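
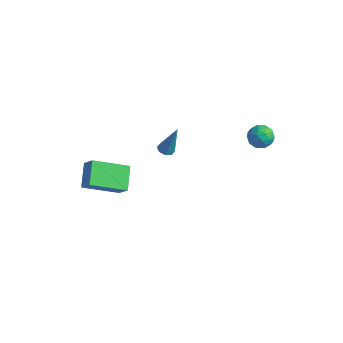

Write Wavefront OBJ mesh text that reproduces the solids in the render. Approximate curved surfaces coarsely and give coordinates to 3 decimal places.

v -3.804 2.523 -4.149
v -3.431 2.813 -4.311
v -3.316 2.897 -2.351
v -3.757 3.007 -4.263
v -4.111 2.917 -4.148
v -4.285 2.596 -4.034
v -4.178 2.232 -3.987
v -3.851 2.038 -4.035
v -3.497 2.128 -4.15
v -3.323 2.449 -4.264
v -2.324 -4.852 -0.424
v -3.053 -3.854 0.333
v -2.982 -4.774 -1.16
v -3.711 -3.776 -0.402
v -1.169 -3.344 -1.298
v -1.898 -2.346 -0.54
v -1.827 -3.266 -2.033
v -2.556 -2.268 -1.276
v 2.823 1.658 2.664
v 3.447 2.006 2.789
v 3.413 0.654 2.511
v 4.037 1.002 2.636
v 3.562 0.903 3.176
v 3.198 1.523 3.27
v 3.662 1.137 2.03
v 3.298 1.757 2.124
v 3.966 1.684 2.397
v 3.904 1.539 3.106
v 2.956 1.121 2.194
v 2.894 0.976 2.903
v 3.083 1.92 2.74
v 3.777 0.74 2.56
v 3.497 0.682 2.877
v 3.864 0.886 2.951
v 2.937 1.636 3.023
v 3.304 1.841 3.097
v 3.371 1.192 3.324
v 3.556 0.819 2.203
v 3.923 1.024 2.277
v 2.996 1.774 2.349
v 3.363 1.978 2.423
v 3.489 1.468 1.976
v 3.755 1.935 2.584
v 4.102 1.345 2.493
v 3.882 1.424 2.137
v 3.667 1.789 2.193
v 3.719 1.85 3
v 4.065 1.26 2.91
v 3.786 1.202 3.227
v 3.572 1.566 3.283
v 4.024 1.661 2.769
v 2.795 1.4 2.39
v 3.141 0.81 2.3
v 3.288 1.094 2.017
v 3.074 1.458 2.073
v 2.758 1.315 2.807
v 3.105 0.725 2.716
v 3.193 0.871 3.107
v 2.978 1.236 3.163
v 2.836 0.999 2.531
f 2 1 4
f 2 4 3
f 4 1 5
f 4 5 3
f 5 1 6
f 5 6 3
f 6 1 7
f 6 7 3
f 7 1 8
f 7 8 3
f 8 1 9
f 8 9 3
f 9 1 10
f 9 10 3
f 10 1 2
f 10 2 3
f 12 14 11
f 15 12 11
f 11 14 13
f 13 15 11
f 12 18 14
f 16 12 15
f 16 18 12
f 14 18 13
f 17 15 13
f 13 18 17
f 17 16 15
f 18 16 17
f 19 56 35
f 56 30 59
f 35 59 24
f 56 59 35
f 19 35 31
f 35 24 36
f 31 36 20
f 35 36 31
f 19 31 40
f 31 20 41
f 40 41 26
f 31 41 40
f 19 40 52
f 40 26 55
f 52 55 29
f 40 55 52
f 19 52 56
f 52 29 60
f 56 60 30
f 52 60 56
f 20 36 47
f 36 24 50
f 47 50 28
f 36 50 47
f 24 59 37
f 59 30 58
f 37 58 23
f 59 58 37
f 30 60 57
f 60 29 53
f 57 53 21
f 60 53 57
f 29 55 54
f 55 26 42
f 54 42 25
f 55 42 54
f 26 41 46
f 41 20 43
f 46 43 27
f 41 43 46
f 22 48 34
f 48 28 49
f 34 49 23
f 48 49 34
f 22 34 32
f 34 23 33
f 32 33 21
f 34 33 32
f 22 32 39
f 32 21 38
f 39 38 25
f 32 38 39
f 22 39 44
f 39 25 45
f 44 45 27
f 39 45 44
f 22 44 48
f 44 27 51
f 48 51 28
f 44 51 48
f 23 49 37
f 49 28 50
f 37 50 24
f 49 50 37
f 21 33 57
f 33 23 58
f 57 58 30
f 33 58 57
f 25 38 54
f 38 21 53
f 54 53 29
f 38 53 54
f 27 45 46
f 45 25 42
f 46 42 26
f 45 42 46
f 28 51 47
f 51 27 43
f 47 43 20
f 51 43 47



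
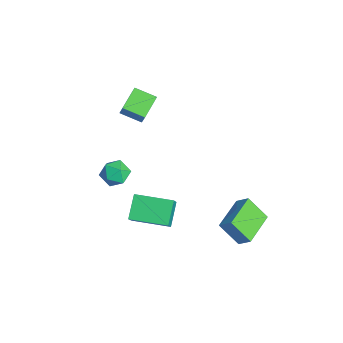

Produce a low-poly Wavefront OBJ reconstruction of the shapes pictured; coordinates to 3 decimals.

v 1.015 -2.377 -3.065
v 0.008 -1.767 -2.072
v 2.017 -0.524 -3.186
v 1.01 0.085 -2.194
v 1.91 -2.785 -1.906
v 0.903 -2.176 -0.914
v 2.912 -0.933 -2.028
v 1.905 -0.323 -1.035
v -2.819 -0.667 1.38
v -3.522 -1.688 1.833
v -3.847 0.295 1.952
v -4.55 -0.726 2.405
v -2.29 -0.634 2.275
v -2.993 -1.655 2.728
v -3.318 0.328 2.847
v -4.021 -0.693 3.3
v -0.675 -2.33 -0.038
v 0.066 -2.444 -0.524
v -0.246 -3.376 0.864
v 0.495 -3.49 0.378
v 0.385 -2.743 0.855
v 0.119 -2.096 0.298
v -0.299 -3.724 0.042
v -0.565 -3.077 -0.515
v 0.298 -3.306 -0.474
v 0.721 -2.699 0.028
v -0.901 -3.121 0.312
v -0.478 -2.514 0.814
v 3.051 1.775 -2.717
v 3.577 2.244 -2.094
v 1.538 3.234 -2.537
v 2.064 3.703 -1.915
v 3.736 2.637 -3.945
v 4.262 3.106 -3.323
v 2.223 4.096 -3.766
v 2.749 4.565 -3.143
f 2 4 1
f 5 2 1
f 1 4 3
f 3 5 1
f 2 8 4
f 6 2 5
f 6 8 2
f 4 8 3
f 7 5 3
f 3 8 7
f 7 6 5
f 8 6 7
f 10 12 9
f 13 10 9
f 9 12 11
f 11 13 9
f 10 16 12
f 14 10 13
f 14 16 10
f 12 16 11
f 15 13 11
f 11 16 15
f 15 14 13
f 16 14 15
f 17 28 22
f 17 22 18
f 17 18 24
f 17 24 27
f 17 27 28
f 18 22 26
f 22 28 21
f 28 27 19
f 27 24 23
f 24 18 25
f 20 26 21
f 20 21 19
f 20 19 23
f 20 23 25
f 20 25 26
f 21 26 22
f 19 21 28
f 23 19 27
f 25 23 24
f 26 25 18
f 30 32 29
f 33 30 29
f 29 32 31
f 31 33 29
f 30 36 32
f 34 30 33
f 34 36 30
f 32 36 31
f 35 33 31
f 31 36 35
f 35 34 33
f 36 34 35



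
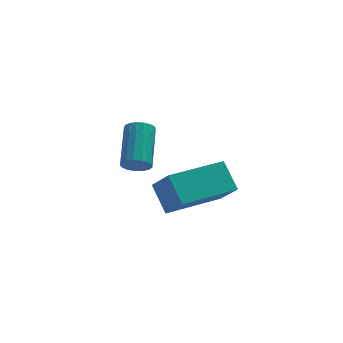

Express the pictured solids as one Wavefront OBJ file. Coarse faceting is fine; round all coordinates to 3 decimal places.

v -1.519 -3.318 -1.1
v -1.104 -4.112 -0.117
v -1.847 -2.492 -0.294
v -1.431 -3.286 0.689
v 0.391 -2.454 -1.209
v 0.807 -3.248 -0.226
v 0.064 -1.628 -0.403
v 0.479 -2.422 0.58
v -2.102 -0.376 -0.816
v -1.575 -0.424 -0.92
v -1.27 1.027 -0.048
v -1.798 1.076 0.056
v -1.664 -0.285 -1.119
v -1.36 1.166 -0.247
v -1.855 -0.168 -1.248
v -1.55 1.283 -0.377
v -2.102 -0.098 -1.279
v -1.797 1.354 -0.407
v -2.349 -0.091 -1.203
v -2.044 1.36 -0.331
v -2.539 -0.15 -1.039
v -2.235 1.301 -0.167
v -2.63 -0.26 -0.823
v -2.325 1.191 0.048
v -2.599 -0.397 -0.606
v -2.295 1.054 0.266
v -2.455 -0.529 -0.437
v -2.151 0.922 0.435
v -2.23 -0.626 -0.355
v -1.926 0.825 0.517
v -1.976 -0.665 -0.378
v -1.671 0.786 0.494
v -1.75 -0.638 -0.502
v -1.446 0.813 0.37
v -1.605 -0.551 -0.697
v -1.301 0.9 0.175
f 2 4 1
f 5 2 1
f 1 4 3
f 3 5 1
f 2 8 4
f 6 2 5
f 6 8 2
f 4 8 3
f 7 5 3
f 3 8 7
f 7 6 5
f 8 6 7
f 10 9 13
f 10 13 11
f 11 13 14
f 11 14 12
f 13 9 15
f 13 15 14
f 14 15 16
f 14 16 12
f 15 9 17
f 15 17 16
f 16 17 18
f 16 18 12
f 17 9 19
f 17 19 18
f 18 19 20
f 18 20 12
f 19 9 21
f 19 21 20
f 20 21 22
f 20 22 12
f 21 9 23
f 21 23 22
f 22 23 24
f 22 24 12
f 23 9 25
f 23 25 24
f 24 25 26
f 24 26 12
f 25 9 27
f 25 27 26
f 26 27 28
f 26 28 12
f 27 9 29
f 27 29 28
f 28 29 30
f 28 30 12
f 29 9 31
f 29 31 30
f 30 31 32
f 30 32 12
f 31 9 33
f 31 33 32
f 32 33 34
f 32 34 12
f 33 9 35
f 33 35 34
f 34 35 36
f 34 36 12
f 35 9 10
f 35 10 36
f 36 10 11
f 36 11 12



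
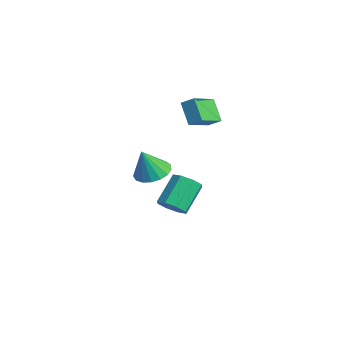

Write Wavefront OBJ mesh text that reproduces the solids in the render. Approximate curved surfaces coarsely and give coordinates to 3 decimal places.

v 2.591 -2.221 0.859
v 3.55 -2.631 0.622
v 2.729 -2.879 2.561
v 3.657 -2.161 0.796
v 3.52 -1.705 0.983
v 3.17 -1.367 1.143
v 2.687 -1.224 1.237
v 2.182 -1.31 1.245
v 1.771 -1.605 1.164
v 1.548 -2.04 1.014
v 1.563 -2.517 0.828
v 1.814 -2.926 0.649
v 2.243 -3.174 0.519
v 2.752 -3.203 0.466
v 3.224 -3.007 0.503
v 0.29 0.734 2.775
v -0.768 0.69 3.988
v -0.602 2.249 2.053
v -1.659 2.205 3.266
v 0.839 1.295 3.274
v -0.218 1.251 4.487
v -0.052 2.81 2.552
v -1.11 2.766 3.765
v -0.339 -0.012 -3.942
v 0.479 -0.014 -3.46
v -0.383 1.27 -1.995
v -1.201 1.272 -2.478
v 0.446 0.523 -3.949
v -0.416 1.807 -2.485
v -0.047 0.746 -4.435
v -0.909 2.03 -2.97
v -0.711 0.525 -4.632
v -1.573 1.809 -3.167
v -1.157 -0.01 -4.425
v -2.019 1.274 -2.96
v -1.124 -0.547 -3.935
v -1.986 0.737 -2.471
v -0.631 -0.77 -3.45
v -1.493 0.514 -1.985
v 0.033 -0.549 -3.253
v -0.829 0.735 -1.788
f 2 1 4
f 2 4 3
f 4 1 5
f 4 5 3
f 5 1 6
f 5 6 3
f 6 1 7
f 6 7 3
f 7 1 8
f 7 8 3
f 8 1 9
f 8 9 3
f 9 1 10
f 9 10 3
f 10 1 11
f 10 11 3
f 11 1 12
f 11 12 3
f 12 1 13
f 12 13 3
f 13 1 14
f 13 14 3
f 14 1 15
f 14 15 3
f 15 1 2
f 15 2 3
f 17 19 16
f 20 17 16
f 16 19 18
f 18 20 16
f 17 23 19
f 21 17 20
f 21 23 17
f 19 23 18
f 22 20 18
f 18 23 22
f 22 21 20
f 23 21 22
f 25 24 28
f 25 28 26
f 26 28 29
f 26 29 27
f 28 24 30
f 28 30 29
f 29 30 31
f 29 31 27
f 30 24 32
f 30 32 31
f 31 32 33
f 31 33 27
f 32 24 34
f 32 34 33
f 33 34 35
f 33 35 27
f 34 24 36
f 34 36 35
f 35 36 37
f 35 37 27
f 36 24 38
f 36 38 37
f 37 38 39
f 37 39 27
f 38 24 40
f 38 40 39
f 39 40 41
f 39 41 27
f 40 24 25
f 40 25 41
f 41 25 26
f 41 26 27



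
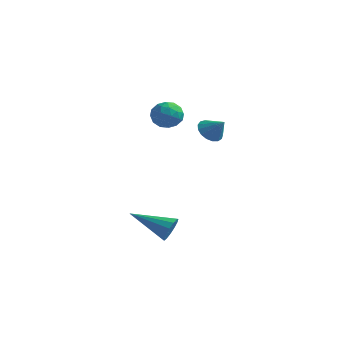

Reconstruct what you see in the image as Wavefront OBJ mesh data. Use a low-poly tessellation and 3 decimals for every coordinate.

v -1.934 0.146 -2.007
v -1.618 -0.082 -1.462
v -3.666 -0.506 -1.273
v -1.719 0.273 -1.386
v -1.888 0.588 -1.506
v -2.073 0.763 -1.786
v -2.213 0.741 -2.135
v -2.265 0.531 -2.444
v -2.212 0.198 -2.615
v -2.071 -0.151 -2.592
v -1.886 -0.406 -2.384
v -1.717 -0.486 -2.056
v -1.617 -0.365 -1.712
v -3.897 2.665 3.928
v -3.498 2.342 4.513
v -3.702 1.638 3.227
v -3.303 1.315 3.812
v -4.071 1.419 3.876
v -4.192 2.054 4.31
v -3.008 1.926 3.43
v -3.129 2.561 3.864
v -2.949 1.885 4.205
v -3.605 1.572 4.481
v -3.595 2.408 3.259
v -4.251 2.095 3.535
v -3.715 2.594 4.282
v -3.485 1.386 3.458
v -3.937 1.447 3.496
v -3.702 1.258 3.84
v -4.123 2.425 4.163
v -3.888 2.235 4.506
v -4.225 1.692 4.132
v -3.312 1.745 3.234
v -3.077 1.555 3.577
v -3.498 2.722 3.9
v -3.263 2.533 4.244
v -2.975 2.288 3.608
v -3.157 2.135 4.445
v -3.042 1.532 4.033
v -2.869 1.891 3.809
v -2.94 2.264 4.063
v -3.543 1.951 4.607
v -3.428 1.348 4.195
v -3.88 1.409 4.233
v -3.951 1.782 4.487
v -3.22 1.683 4.426
v -3.772 2.632 3.545
v -3.657 2.029 3.133
v -3.249 2.198 3.253
v -3.32 2.571 3.507
v -4.158 2.448 3.707
v -4.043 1.845 3.295
v -4.26 1.716 3.677
v -4.331 2.089 3.931
v -3.98 2.297 3.314
v -2.267 3.322 2.85
v -1.887 2.972 2.407
v -1.493 3.298 3.53
v -1.819 3.283 2.34
v -1.853 3.603 2.389
v -1.981 3.859 2.545
v -2.175 3.991 2.77
v -2.39 3.97 3.014
v -2.577 3.801 3.22
v -2.692 3.522 3.341
v -2.71 3.197 3.35
v -2.627 2.901 3.244
v -2.46 2.701 3.048
v -2.25 2.644 2.807
v -2.043 2.742 2.575
f 2 1 4
f 2 4 3
f 4 1 5
f 4 5 3
f 5 1 6
f 5 6 3
f 6 1 7
f 6 7 3
f 7 1 8
f 7 8 3
f 8 1 9
f 8 9 3
f 9 1 10
f 9 10 3
f 10 1 11
f 10 11 3
f 11 1 12
f 11 12 3
f 12 1 13
f 12 13 3
f 13 1 2
f 13 2 3
f 14 51 30
f 51 25 54
f 30 54 19
f 51 54 30
f 14 30 26
f 30 19 31
f 26 31 15
f 30 31 26
f 14 26 35
f 26 15 36
f 35 36 21
f 26 36 35
f 14 35 47
f 35 21 50
f 47 50 24
f 35 50 47
f 14 47 51
f 47 24 55
f 51 55 25
f 47 55 51
f 15 31 42
f 31 19 45
f 42 45 23
f 31 45 42
f 19 54 32
f 54 25 53
f 32 53 18
f 54 53 32
f 25 55 52
f 55 24 48
f 52 48 16
f 55 48 52
f 24 50 49
f 50 21 37
f 49 37 20
f 50 37 49
f 21 36 41
f 36 15 38
f 41 38 22
f 36 38 41
f 17 43 29
f 43 23 44
f 29 44 18
f 43 44 29
f 17 29 27
f 29 18 28
f 27 28 16
f 29 28 27
f 17 27 34
f 27 16 33
f 34 33 20
f 27 33 34
f 17 34 39
f 34 20 40
f 39 40 22
f 34 40 39
f 17 39 43
f 39 22 46
f 43 46 23
f 39 46 43
f 18 44 32
f 44 23 45
f 32 45 19
f 44 45 32
f 16 28 52
f 28 18 53
f 52 53 25
f 28 53 52
f 20 33 49
f 33 16 48
f 49 48 24
f 33 48 49
f 22 40 41
f 40 20 37
f 41 37 21
f 40 37 41
f 23 46 42
f 46 22 38
f 42 38 15
f 46 38 42
f 57 56 59
f 57 59 58
f 59 56 60
f 59 60 58
f 60 56 61
f 60 61 58
f 61 56 62
f 61 62 58
f 62 56 63
f 62 63 58
f 63 56 64
f 63 64 58
f 64 56 65
f 64 65 58
f 65 56 66
f 65 66 58
f 66 56 67
f 66 67 58
f 67 56 68
f 67 68 58
f 68 56 69
f 68 69 58
f 69 56 70
f 69 70 58
f 70 56 57
f 70 57 58



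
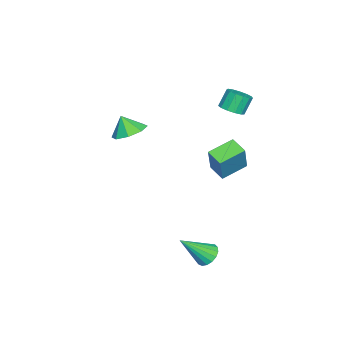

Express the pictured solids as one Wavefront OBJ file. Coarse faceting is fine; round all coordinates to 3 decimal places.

v -0.59 2.85 1.939
v 0.216 2.967 3.656
v -0.019 3.681 1.614
v 0.787 3.799 3.331
v 0.553 1.881 1.469
v 1.359 1.999 3.186
v 1.124 2.713 1.144
v 1.93 2.83 2.861
v -3.543 1.709 3.42
v -3.028 1.293 3.794
v -3.543 1.596 4.835
v -4.057 2.011 4.46
v -2.864 1.688 3.761
v -3.379 1.99 4.802
v -2.915 2.088 3.619
v -3.43 2.391 4.66
v -3.166 2.369 3.414
v -3.68 2.671 4.455
v -3.536 2.439 3.21
v -4.05 2.742 4.251
v -3.908 2.278 3.073
v -4.423 2.581 4.114
v -4.164 1.936 3.046
v -4.679 2.239 4.087
v -4.223 1.522 3.138
v -4.738 1.824 4.178
v -4.066 1.167 3.318
v -4.581 1.47 4.359
v -3.743 0.984 3.531
v -4.257 1.287 4.572
v -3.356 1.031 3.709
v -3.87 1.334 4.75
v -1.895 -3.511 1.597
v -0.91 -3.212 1.85
v -2.005 -4.049 2.663
v -1.467 -2.664 2.068
v -2.274 -2.612 2.011
v -2.86 -3.087 1.71
v -2.88 -3.81 1.344
v -2.323 -4.358 1.125
v -1.515 -4.41 1.182
v -0.93 -3.935 1.483
v 3.291 2.64 -3.345
v 3.903 3.091 -3.328
v 4.149 1.42 -1.895
v 3.682 3.234 -3.077
v 3.372 3.241 -2.887
v 3.043 3.11 -2.802
v 2.771 2.872 -2.842
v 2.618 2.581 -2.997
v 2.62 2.303 -3.232
v 2.775 2.102 -3.492
v 3.049 2.025 -3.719
v 3.378 2.088 -3.86
v 3.687 2.278 -3.884
v 3.906 2.551 -3.783
v 3.984 2.844 -3.583
f 2 4 1
f 5 2 1
f 1 4 3
f 3 5 1
f 2 8 4
f 6 2 5
f 6 8 2
f 4 8 3
f 7 5 3
f 3 8 7
f 7 6 5
f 8 6 7
f 10 9 13
f 10 13 11
f 11 13 14
f 11 14 12
f 13 9 15
f 13 15 14
f 14 15 16
f 14 16 12
f 15 9 17
f 15 17 16
f 16 17 18
f 16 18 12
f 17 9 19
f 17 19 18
f 18 19 20
f 18 20 12
f 19 9 21
f 19 21 20
f 20 21 22
f 20 22 12
f 21 9 23
f 21 23 22
f 22 23 24
f 22 24 12
f 23 9 25
f 23 25 24
f 24 25 26
f 24 26 12
f 25 9 27
f 25 27 26
f 26 27 28
f 26 28 12
f 27 9 29
f 27 29 28
f 28 29 30
f 28 30 12
f 29 9 31
f 29 31 30
f 30 31 32
f 30 32 12
f 31 9 10
f 31 10 32
f 32 10 11
f 32 11 12
f 34 33 36
f 34 36 35
f 36 33 37
f 36 37 35
f 37 33 38
f 37 38 35
f 38 33 39
f 38 39 35
f 39 33 40
f 39 40 35
f 40 33 41
f 40 41 35
f 41 33 42
f 41 42 35
f 42 33 34
f 42 34 35
f 44 43 46
f 44 46 45
f 46 43 47
f 46 47 45
f 47 43 48
f 47 48 45
f 48 43 49
f 48 49 45
f 49 43 50
f 49 50 45
f 50 43 51
f 50 51 45
f 51 43 52
f 51 52 45
f 52 43 53
f 52 53 45
f 53 43 54
f 53 54 45
f 54 43 55
f 54 55 45
f 55 43 56
f 55 56 45
f 56 43 57
f 56 57 45
f 57 43 44
f 57 44 45



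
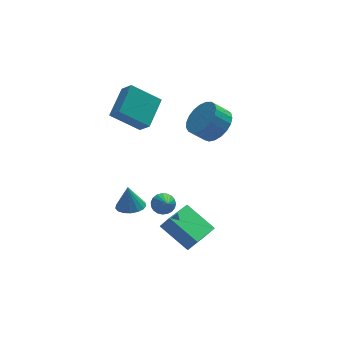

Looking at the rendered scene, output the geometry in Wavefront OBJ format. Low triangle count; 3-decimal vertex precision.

v -1.618 1.605 1.259
v -3.059 1.911 2.361
v -0.701 3.022 2.064
v -2.142 3.328 3.166
v -1.258 1.012 1.894
v -2.699 1.318 2.996
v -0.341 2.429 2.699
v -1.782 2.735 3.801
v -0.815 0.015 -3.274
v -0.451 -0.308 -3.675
v -0.805 -0.955 -2.486
v -0.273 -0.185 -3.527
v -0.189 -0.028 -3.335
v -0.213 0.136 -3.132
v -0.341 0.28 -2.954
v -0.551 0.377 -2.832
v -0.806 0.412 -2.786
v -1.063 0.379 -2.824
v -1.277 0.282 -2.94
v -1.411 0.139 -3.114
v -1.442 -0.025 -3.316
v -1.364 -0.182 -3.51
v -1.192 -0.306 -3.664
v -0.954 -0.373 -3.75
v -0.692 -0.374 -3.754
v -1.733 -3.342 -2.016
v -1.324 -3.553 -1.313
v -0.569 -2.055 -2.306
v -0.16 -2.266 -1.603
v -0.66 -4.534 -2.997
v -0.251 -4.745 -2.294
v 0.504 -3.247 -3.287
v 0.913 -3.458 -2.584
v 2.376 2.01 0.592
v 2.883 1.271 1.177
v 2.07 1.311 1.932
v 1.564 2.05 1.348
v 3.052 1.649 1.339
v 2.24 1.689 2.094
v 3.105 2.089 1.372
v 2.292 2.13 2.127
v 3.031 2.516 1.27
v 2.219 2.556 2.025
v 2.844 2.856 1.051
v 2.032 2.896 1.806
v 2.577 3.049 0.753
v 1.764 3.089 1.508
v 2.274 3.062 0.427
v 1.462 3.102 1.182
v 1.99 2.894 0.129
v 1.177 2.934 0.884
v 1.772 2.572 -0.088
v 0.959 2.613 0.667
v 1.658 2.154 -0.188
v 0.846 2.194 0.567
v 1.669 1.71 -0.153
v 0.857 1.751 0.602
v 1.802 1.319 0.011
v 0.99 1.359 0.766
v 2.035 1.047 0.276
v 1.222 1.087 1.031
v 2.326 0.941 0.595
v 1.513 0.981 1.35
v 2.626 1.02 0.914
v 1.813 1.06 1.669
v -3.055 -3.048 -0.512
v -2.337 -2.922 -0.479
v -3.145 -2.872 0.752
v -2.475 -2.605 -0.533
v -2.746 -2.39 -0.582
v -3.088 -2.326 -0.615
v -3.422 -2.427 -0.625
v -3.672 -2.67 -0.609
v -3.781 -3 -0.571
v -3.724 -3.341 -0.519
v -3.513 -3.615 -0.466
v -3.197 -3.758 -0.424
v -2.849 -3.739 -0.402
v -2.548 -3.562 -0.405
v -2.363 -3.267 -0.433
f 2 4 1
f 5 2 1
f 1 4 3
f 3 5 1
f 2 8 4
f 6 2 5
f 6 8 2
f 4 8 3
f 7 5 3
f 3 8 7
f 7 6 5
f 8 6 7
f 10 9 12
f 10 12 11
f 12 9 13
f 12 13 11
f 13 9 14
f 13 14 11
f 14 9 15
f 14 15 11
f 15 9 16
f 15 16 11
f 16 9 17
f 16 17 11
f 17 9 18
f 17 18 11
f 18 9 19
f 18 19 11
f 19 9 20
f 19 20 11
f 20 9 21
f 20 21 11
f 21 9 22
f 21 22 11
f 22 9 23
f 22 23 11
f 23 9 24
f 23 24 11
f 24 9 25
f 24 25 11
f 25 9 10
f 25 10 11
f 27 29 26
f 30 27 26
f 26 29 28
f 28 30 26
f 27 33 29
f 31 27 30
f 31 33 27
f 29 33 28
f 32 30 28
f 28 33 32
f 32 31 30
f 33 31 32
f 35 34 38
f 35 38 36
f 36 38 39
f 36 39 37
f 38 34 40
f 38 40 39
f 39 40 41
f 39 41 37
f 40 34 42
f 40 42 41
f 41 42 43
f 41 43 37
f 42 34 44
f 42 44 43
f 43 44 45
f 43 45 37
f 44 34 46
f 44 46 45
f 45 46 47
f 45 47 37
f 46 34 48
f 46 48 47
f 47 48 49
f 47 49 37
f 48 34 50
f 48 50 49
f 49 50 51
f 49 51 37
f 50 34 52
f 50 52 51
f 51 52 53
f 51 53 37
f 52 34 54
f 52 54 53
f 53 54 55
f 53 55 37
f 54 34 56
f 54 56 55
f 55 56 57
f 55 57 37
f 56 34 58
f 56 58 57
f 57 58 59
f 57 59 37
f 58 34 60
f 58 60 59
f 59 60 61
f 59 61 37
f 60 34 62
f 60 62 61
f 61 62 63
f 61 63 37
f 62 34 64
f 62 64 63
f 63 64 65
f 63 65 37
f 64 34 35
f 64 35 65
f 65 35 36
f 65 36 37
f 67 66 69
f 67 69 68
f 69 66 70
f 69 70 68
f 70 66 71
f 70 71 68
f 71 66 72
f 71 72 68
f 72 66 73
f 72 73 68
f 73 66 74
f 73 74 68
f 74 66 75
f 74 75 68
f 75 66 76
f 75 76 68
f 76 66 77
f 76 77 68
f 77 66 78
f 77 78 68
f 78 66 79
f 78 79 68
f 79 66 80
f 79 80 68
f 80 66 67
f 80 67 68



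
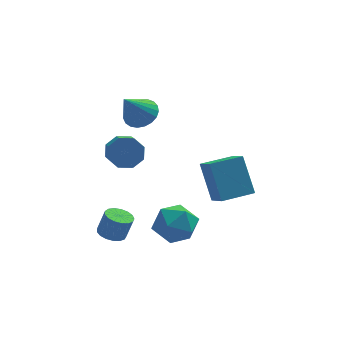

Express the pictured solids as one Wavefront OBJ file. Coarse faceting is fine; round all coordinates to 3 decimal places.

v -1.357 3.455 -2.138
v -0.586 3.596 -1.932
v -0.553 2.486 -1.297
v -1.323 2.345 -1.502
v -0.988 3.822 -1.517
v -0.954 2.711 -0.881
v -1.605 3.832 -1.465
v -1.572 2.722 -0.83
v -2.077 3.622 -1.808
v -2.044 2.511 -1.173
v -2.127 3.314 -2.343
v -2.094 2.204 -1.708
v -1.726 3.089 -2.759
v -1.692 1.978 -2.123
v -1.108 3.078 -2.81
v -1.075 1.968 -2.175
v -0.636 3.289 -2.467
v -0.603 2.178 -1.832
v 2.495 1.091 -3.89
v 2.105 2.075 -2.264
v 2.213 2.145 -4.596
v 1.823 3.129 -2.97
v 3.937 1.531 -3.81
v 3.547 2.515 -2.184
v 3.655 2.585 -4.516
v 3.265 3.569 -2.89
v -2.243 -1.78 -3.329
v -1.755 -2.116 -3.475
v -1.429 -2.076 -2.478
v -1.917 -1.74 -2.331
v -1.666 -1.841 -3.515
v -1.339 -1.801 -2.518
v -1.708 -1.552 -3.513
v -1.382 -1.512 -2.516
v -1.873 -1.315 -3.468
v -1.547 -1.276 -2.471
v -2.123 -1.185 -3.392
v -1.797 -1.145 -2.394
v -2.4 -1.191 -3.301
v -2.074 -1.151 -2.303
v -2.642 -1.332 -3.216
v -2.315 -1.292 -2.219
v -2.792 -1.576 -3.157
v -2.465 -1.536 -2.16
v -2.816 -1.866 -3.138
v -2.49 -1.826 -2.14
v -2.709 -2.136 -3.162
v -2.383 -2.097 -2.165
v -2.495 -2.325 -3.224
v -2.169 -2.286 -2.227
v -2.224 -2.389 -3.311
v -1.898 -2.35 -2.313
v -1.957 -2.314 -3.401
v -1.631 -2.274 -2.404
v -0.672 2.649 0.669
v -0.108 2.965 1.14
v -1.408 1.991 1.991
v -0.336 3.207 1.134
v -0.623 3.353 1.047
v -0.917 3.376 0.894
v -1.17 3.274 0.703
v -1.336 3.064 0.506
v -1.387 2.782 0.337
v -1.315 2.477 0.225
v -1.132 2.202 0.191
v -0.869 2.004 0.238
v -0.572 1.918 0.361
v -0.292 1.958 0.536
v -0.078 2.117 0.735
v 0.033 2.369 0.922
v 0.023 2.669 1.065
v -0.279 -0.956 -3.016
v 0.554 -1.003 -2.411
v 0.006 -2.517 -3.529
v 0.839 -2.564 -2.924
v -0.101 -2.533 -2.504
v -0.277 -1.569 -2.187
v 0.837 -1.951 -3.753
v 0.661 -0.987 -3.436
v 1.244 -1.618 -2.867
v 0.664 -1.978 -2.095
v -0.104 -1.542 -3.845
v -0.684 -1.902 -3.073
f 2 1 5
f 2 5 3
f 3 5 6
f 3 6 4
f 5 1 7
f 5 7 6
f 6 7 8
f 6 8 4
f 7 1 9
f 7 9 8
f 8 9 10
f 8 10 4
f 9 1 11
f 9 11 10
f 10 11 12
f 10 12 4
f 11 1 13
f 11 13 12
f 12 13 14
f 12 14 4
f 13 1 15
f 13 15 14
f 14 15 16
f 14 16 4
f 15 1 17
f 15 17 16
f 16 17 18
f 16 18 4
f 17 1 2
f 17 2 18
f 18 2 3
f 18 3 4
f 20 22 19
f 23 20 19
f 19 22 21
f 21 23 19
f 20 26 22
f 24 20 23
f 24 26 20
f 22 26 21
f 25 23 21
f 21 26 25
f 25 24 23
f 26 24 25
f 28 27 31
f 28 31 29
f 29 31 32
f 29 32 30
f 31 27 33
f 31 33 32
f 32 33 34
f 32 34 30
f 33 27 35
f 33 35 34
f 34 35 36
f 34 36 30
f 35 27 37
f 35 37 36
f 36 37 38
f 36 38 30
f 37 27 39
f 37 39 38
f 38 39 40
f 38 40 30
f 39 27 41
f 39 41 40
f 40 41 42
f 40 42 30
f 41 27 43
f 41 43 42
f 42 43 44
f 42 44 30
f 43 27 45
f 43 45 44
f 44 45 46
f 44 46 30
f 45 27 47
f 45 47 46
f 46 47 48
f 46 48 30
f 47 27 49
f 47 49 48
f 48 49 50
f 48 50 30
f 49 27 51
f 49 51 50
f 50 51 52
f 50 52 30
f 51 27 53
f 51 53 52
f 52 53 54
f 52 54 30
f 53 27 28
f 53 28 54
f 54 28 29
f 54 29 30
f 56 55 58
f 56 58 57
f 58 55 59
f 58 59 57
f 59 55 60
f 59 60 57
f 60 55 61
f 60 61 57
f 61 55 62
f 61 62 57
f 62 55 63
f 62 63 57
f 63 55 64
f 63 64 57
f 64 55 65
f 64 65 57
f 65 55 66
f 65 66 57
f 66 55 67
f 66 67 57
f 67 55 68
f 67 68 57
f 68 55 69
f 68 69 57
f 69 55 70
f 69 70 57
f 70 55 71
f 70 71 57
f 71 55 56
f 71 56 57
f 72 83 77
f 72 77 73
f 72 73 79
f 72 79 82
f 72 82 83
f 73 77 81
f 77 83 76
f 83 82 74
f 82 79 78
f 79 73 80
f 75 81 76
f 75 76 74
f 75 74 78
f 75 78 80
f 75 80 81
f 76 81 77
f 74 76 83
f 78 74 82
f 80 78 79
f 81 80 73



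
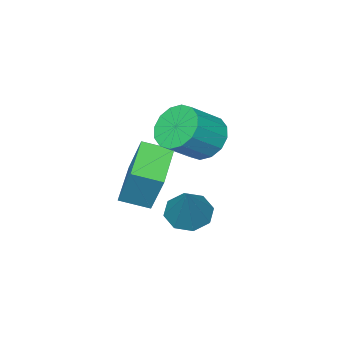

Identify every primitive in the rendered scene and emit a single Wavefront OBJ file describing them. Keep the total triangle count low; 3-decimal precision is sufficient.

v -2.539 -3.682 -0.11
v -2.421 -2.983 1.402
v -1.209 -2.778 -0.631
v -1.091 -2.08 0.881
v -1.889 -4.46 0.199
v -1.771 -3.762 1.711
v -0.559 -3.557 -0.322
v -0.441 -2.858 1.19
v -0.205 -0.175 0.834
v 0.113 0.329 0.396
v 0.605 0.555 2.266
v -0.39 0.5 0.594
v -0.784 0.275 0.932
v -0.84 -0.214 1.213
v -0.524 -0.68 1.272
v -0.021 -0.851 1.074
v 0.374 -0.626 0.736
v 0.429 -0.137 0.455
v -2.997 -2.218 1.993
v -2.644 -2.783 1.418
v -1.549 -2.966 2.272
v -1.903 -2.402 2.847
v -2.481 -2.375 1.298
v -1.387 -2.558 2.151
v -2.457 -1.925 1.364
v -1.363 -2.108 2.217
v -2.578 -1.553 1.598
v -1.483 -1.736 2.451
v -2.811 -1.36 1.939
v -1.716 -1.543 2.792
v -3.094 -1.397 2.294
v -1.999 -1.58 3.147
v -3.351 -1.654 2.568
v -2.256 -1.837 3.422
v -3.513 -2.062 2.689
v -2.419 -2.245 3.542
v -3.537 -2.512 2.623
v -2.443 -2.695 3.476
v -3.417 -2.884 2.389
v -2.322 -3.067 3.242
v -3.184 -3.077 2.048
v -2.089 -3.26 2.901
v -2.901 -3.04 1.693
v -1.806 -3.223 2.546
f 2 4 1
f 5 2 1
f 1 4 3
f 3 5 1
f 2 8 4
f 6 2 5
f 6 8 2
f 4 8 3
f 7 5 3
f 3 8 7
f 7 6 5
f 8 6 7
f 10 9 12
f 10 12 11
f 12 9 13
f 12 13 11
f 13 9 14
f 13 14 11
f 14 9 15
f 14 15 11
f 15 9 16
f 15 16 11
f 16 9 17
f 16 17 11
f 17 9 18
f 17 18 11
f 18 9 10
f 18 10 11
f 20 19 23
f 20 23 21
f 21 23 24
f 21 24 22
f 23 19 25
f 23 25 24
f 24 25 26
f 24 26 22
f 25 19 27
f 25 27 26
f 26 27 28
f 26 28 22
f 27 19 29
f 27 29 28
f 28 29 30
f 28 30 22
f 29 19 31
f 29 31 30
f 30 31 32
f 30 32 22
f 31 19 33
f 31 33 32
f 32 33 34
f 32 34 22
f 33 19 35
f 33 35 34
f 34 35 36
f 34 36 22
f 35 19 37
f 35 37 36
f 36 37 38
f 36 38 22
f 37 19 39
f 37 39 38
f 38 39 40
f 38 40 22
f 39 19 41
f 39 41 40
f 40 41 42
f 40 42 22
f 41 19 43
f 41 43 42
f 42 43 44
f 42 44 22
f 43 19 20
f 43 20 44
f 44 20 21
f 44 21 22



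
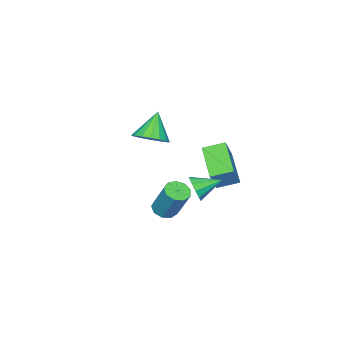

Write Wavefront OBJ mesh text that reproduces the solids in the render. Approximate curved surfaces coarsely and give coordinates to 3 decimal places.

v -3.741 -1.234 -0.62
v -3.042 -1.135 0.578
v -4.498 -0.322 -0.253
v -3.799 -0.223 0.945
v -2.401 0.243 -1.525
v -1.702 0.342 -0.327
v -3.158 1.155 -1.158
v -2.459 1.254 0.04
v 2.83 1.007 0.019
v 3.487 0.874 0.006
v 3.707 1.801 1.708
v 3.05 1.933 1.721
v 3.403 1.274 -0.201
v 3.623 2.201 1.501
v 3.052 1.549 -0.305
v 3.272 2.476 1.397
v 2.597 1.57 -0.258
v 2.816 2.497 1.444
v 2.25 1.328 -0.081
v 2.47 2.254 1.621
v 2.176 0.935 0.143
v 2.395 1.861 1.845
v 2.407 0.575 0.309
v 2.627 1.502 2.01
v 2.836 0.418 0.339
v 3.056 1.345 2.041
v 3.263 0.536 0.22
v 3.483 1.463 1.921
v 0.731 1.217 0.385
v 1.148 1.35 1.019
v -0.271 2.123 0.855
v 1.279 1.666 0.688
v 1.2 1.811 0.242
v 0.943 1.729 -0.15
v 0.604 1.452 -0.337
v 0.315 1.085 -0.249
v 0.184 0.769 0.082
v 0.262 0.624 0.528
v 0.52 0.706 0.92
v 0.858 0.983 1.108
v -1.314 -3.052 1.383
v -0.532 -3.432 1.856
v -2.306 -3.328 2.797
v -0.514 -2.97 1.96
v -0.678 -2.527 1.931
v -0.989 -2.204 1.777
v -1.374 -2.075 1.532
v -1.745 -2.17 1.253
v -2.017 -2.467 1.004
v -2.128 -2.898 0.841
v -2.053 -3.364 0.803
v -1.809 -3.759 0.897
v -1.451 -3.991 1.103
v -1.061 -4.009 1.373
v -0.73 -3.807 1.644
f 2 4 1
f 5 2 1
f 1 4 3
f 3 5 1
f 2 8 4
f 6 2 5
f 6 8 2
f 4 8 3
f 7 5 3
f 3 8 7
f 7 6 5
f 8 6 7
f 10 9 13
f 10 13 11
f 11 13 14
f 11 14 12
f 13 9 15
f 13 15 14
f 14 15 16
f 14 16 12
f 15 9 17
f 15 17 16
f 16 17 18
f 16 18 12
f 17 9 19
f 17 19 18
f 18 19 20
f 18 20 12
f 19 9 21
f 19 21 20
f 20 21 22
f 20 22 12
f 21 9 23
f 21 23 22
f 22 23 24
f 22 24 12
f 23 9 25
f 23 25 24
f 24 25 26
f 24 26 12
f 25 9 27
f 25 27 26
f 26 27 28
f 26 28 12
f 27 9 10
f 27 10 28
f 28 10 11
f 28 11 12
f 30 29 32
f 30 32 31
f 32 29 33
f 32 33 31
f 33 29 34
f 33 34 31
f 34 29 35
f 34 35 31
f 35 29 36
f 35 36 31
f 36 29 37
f 36 37 31
f 37 29 38
f 37 38 31
f 38 29 39
f 38 39 31
f 39 29 40
f 39 40 31
f 40 29 30
f 40 30 31
f 42 41 44
f 42 44 43
f 44 41 45
f 44 45 43
f 45 41 46
f 45 46 43
f 46 41 47
f 46 47 43
f 47 41 48
f 47 48 43
f 48 41 49
f 48 49 43
f 49 41 50
f 49 50 43
f 50 41 51
f 50 51 43
f 51 41 52
f 51 52 43
f 52 41 53
f 52 53 43
f 53 41 54
f 53 54 43
f 54 41 55
f 54 55 43
f 55 41 42
f 55 42 43



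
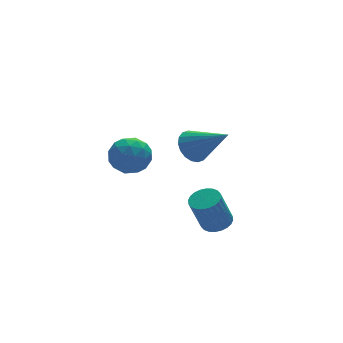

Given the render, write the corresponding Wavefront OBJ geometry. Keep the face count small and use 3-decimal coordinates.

v -0.515 2.147 -0.821
v 0.063 2.878 -0.907
v 0.657 1.262 -0.453
v 1.235 1.993 -0.539
v 0.62 1.964 0.165
v -0.105 2.511 -0.062
v 0.825 1.629 -1.298
v 0.1 2.176 -1.525
v 0.891 2.558 -1.201
v 0.765 2.764 -0.298
v -0.045 1.376 -1.062
v -0.171 1.582 -0.159
v -0.329 2.59 -0.896
v 1.049 1.55 -0.464
v 0.687 1.533 -0.05
v 1.027 1.962 -0.101
v -0.428 2.375 -0.4
v -0.088 2.804 -0.45
v 0.239 2.267 0.18
v 0.808 1.336 -0.91
v 1.148 1.765 -0.96
v -0.307 2.178 -1.259
v 0.033 2.607 -1.31
v 0.481 1.873 -1.54
v 0.498 2.831 -1.12
v 1.187 2.311 -0.904
v 0.946 2.097 -1.35
v 0.52 2.419 -1.483
v 0.423 2.953 -0.588
v 1.112 2.433 -0.373
v 0.75 2.416 0.041
v 0.325 2.737 -0.092
v 0.91 2.765 -0.762
v -0.392 1.707 -0.987
v 0.297 1.187 -0.772
v 0.395 1.403 -1.268
v -0.03 1.724 -1.401
v -0.467 1.829 -0.456
v 0.222 1.309 -0.24
v 0.2 1.721 0.123
v -0.226 2.043 -0.01
v -0.19 1.375 -0.598
v 2.751 -0.779 -3.446
v 3.355 -0.923 -3.224
v 2.774 -1.005 -1.692
v 2.169 -0.861 -1.914
v 3.357 -0.666 -3.209
v 2.775 -0.748 -1.678
v 3.266 -0.426 -3.231
v 2.684 -0.508 -1.7
v 3.096 -0.24 -3.286
v 2.515 -0.322 -1.754
v 2.874 -0.136 -3.364
v 2.293 -0.218 -1.833
v 2.634 -0.13 -3.456
v 2.052 -0.211 -1.924
v 2.411 -0.222 -3.545
v 1.829 -0.304 -2.014
v 2.239 -0.4 -3.62
v 1.658 -0.481 -2.088
v 2.146 -0.635 -3.668
v 1.565 -0.717 -2.136
v 2.145 -0.892 -3.682
v 1.563 -0.974 -2.151
v 2.236 -1.132 -3.66
v 1.654 -1.214 -2.129
v 2.405 -1.318 -3.606
v 1.824 -1.4 -2.074
v 2.627 -1.422 -3.527
v 2.046 -1.504 -1.996
v 2.868 -1.429 -3.436
v 2.286 -1.51 -1.904
v 3.091 -1.336 -3.346
v 2.509 -1.418 -1.815
v 3.262 -1.159 -3.272
v 2.681 -1.24 -1.74
v 1.381 -1.475 1.602
v 2.058 -1.155 1.472
v 2.199 -2.745 2.738
v 1.945 -0.986 1.742
v 1.721 -0.914 1.985
v 1.43 -0.952 2.152
v 1.129 -1.094 2.21
v 0.877 -1.312 2.148
v 0.725 -1.562 1.978
v 0.704 -1.795 1.733
v 0.816 -1.964 1.463
v 1.04 -2.037 1.22
v 1.331 -1.998 1.053
v 1.633 -1.856 0.995
v 1.884 -1.638 1.057
v 2.036 -1.388 1.227
f 1 38 17
f 38 12 41
f 17 41 6
f 38 41 17
f 1 17 13
f 17 6 18
f 13 18 2
f 17 18 13
f 1 13 22
f 13 2 23
f 22 23 8
f 13 23 22
f 1 22 34
f 22 8 37
f 34 37 11
f 22 37 34
f 1 34 38
f 34 11 42
f 38 42 12
f 34 42 38
f 2 18 29
f 18 6 32
f 29 32 10
f 18 32 29
f 6 41 19
f 41 12 40
f 19 40 5
f 41 40 19
f 12 42 39
f 42 11 35
f 39 35 3
f 42 35 39
f 11 37 36
f 37 8 24
f 36 24 7
f 37 24 36
f 8 23 28
f 23 2 25
f 28 25 9
f 23 25 28
f 4 30 16
f 30 10 31
f 16 31 5
f 30 31 16
f 4 16 14
f 16 5 15
f 14 15 3
f 16 15 14
f 4 14 21
f 14 3 20
f 21 20 7
f 14 20 21
f 4 21 26
f 21 7 27
f 26 27 9
f 21 27 26
f 4 26 30
f 26 9 33
f 30 33 10
f 26 33 30
f 5 31 19
f 31 10 32
f 19 32 6
f 31 32 19
f 3 15 39
f 15 5 40
f 39 40 12
f 15 40 39
f 7 20 36
f 20 3 35
f 36 35 11
f 20 35 36
f 9 27 28
f 27 7 24
f 28 24 8
f 27 24 28
f 10 33 29
f 33 9 25
f 29 25 2
f 33 25 29
f 44 43 47
f 44 47 45
f 45 47 48
f 45 48 46
f 47 43 49
f 47 49 48
f 48 49 50
f 48 50 46
f 49 43 51
f 49 51 50
f 50 51 52
f 50 52 46
f 51 43 53
f 51 53 52
f 52 53 54
f 52 54 46
f 53 43 55
f 53 55 54
f 54 55 56
f 54 56 46
f 55 43 57
f 55 57 56
f 56 57 58
f 56 58 46
f 57 43 59
f 57 59 58
f 58 59 60
f 58 60 46
f 59 43 61
f 59 61 60
f 60 61 62
f 60 62 46
f 61 43 63
f 61 63 62
f 62 63 64
f 62 64 46
f 63 43 65
f 63 65 64
f 64 65 66
f 64 66 46
f 65 43 67
f 65 67 66
f 66 67 68
f 66 68 46
f 67 43 69
f 67 69 68
f 68 69 70
f 68 70 46
f 69 43 71
f 69 71 70
f 70 71 72
f 70 72 46
f 71 43 73
f 71 73 72
f 72 73 74
f 72 74 46
f 73 43 75
f 73 75 74
f 74 75 76
f 74 76 46
f 75 43 44
f 75 44 76
f 76 44 45
f 76 45 46
f 78 77 80
f 78 80 79
f 80 77 81
f 80 81 79
f 81 77 82
f 81 82 79
f 82 77 83
f 82 83 79
f 83 77 84
f 83 84 79
f 84 77 85
f 84 85 79
f 85 77 86
f 85 86 79
f 86 77 87
f 86 87 79
f 87 77 88
f 87 88 79
f 88 77 89
f 88 89 79
f 89 77 90
f 89 90 79
f 90 77 91
f 90 91 79
f 91 77 92
f 91 92 79
f 92 77 78
f 92 78 79



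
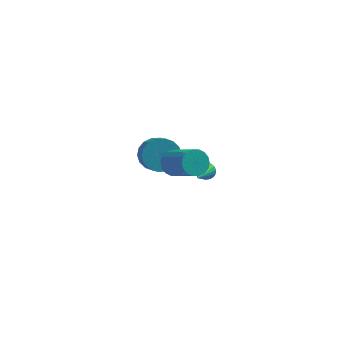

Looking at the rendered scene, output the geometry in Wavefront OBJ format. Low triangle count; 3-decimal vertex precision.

v 2.794 -2.205 3.25
v 3.413 -2.118 2.735
v 4.585 -3.347 3.935
v 3.966 -3.435 4.45
v 3.462 -1.846 2.966
v 4.634 -3.075 4.166
v 3.379 -1.645 3.253
v 4.551 -2.874 4.454
v 3.179 -1.555 3.54
v 4.351 -2.784 4.74
v 2.904 -1.593 3.769
v 4.076 -2.823 4.97
v 2.607 -1.753 3.895
v 3.779 -2.983 5.096
v 2.346 -2.003 3.894
v 3.518 -3.232 5.094
v 2.175 -2.293 3.765
v 3.347 -3.522 4.965
v 2.126 -2.565 3.534
v 3.298 -3.794 4.734
v 2.209 -2.766 3.246
v 3.381 -3.995 4.447
v 2.409 -2.856 2.96
v 3.581 -4.085 4.16
v 2.684 -2.817 2.73
v 3.856 -4.047 3.931
v 2.981 -2.657 2.604
v 4.153 -3.887 3.805
v 3.242 -2.408 2.606
v 4.414 -3.637 3.806
v 1.684 -0.057 1.969
v 2.01 -0.618 1.157
v 2.362 -1.603 1.978
v 2.036 -1.043 2.791
v 2.389 -0.382 1.278
v 2.741 -1.367 2.099
v 2.629 -0.081 1.535
v 2.981 -1.067 2.357
v 2.681 0.224 1.879
v 3.033 -0.761 2.701
v 2.536 0.474 2.241
v 2.888 -0.512 3.062
v 2.222 0.618 2.549
v 2.574 -0.367 3.37
v 1.801 0.629 2.742
v 2.154 -0.356 3.563
v 1.358 0.503 2.782
v 1.71 -0.482 3.603
v 0.979 0.267 2.661
v 1.331 -0.718 3.482
v 0.739 -0.033 2.403
v 1.091 -1.019 3.225
v 0.687 -0.339 2.059
v 1.039 -1.324 2.881
v 0.832 -0.588 1.698
v 1.184 -1.574 2.519
v 1.146 -0.733 1.39
v 1.498 -1.718 2.211
v 1.566 -0.744 1.197
v 1.919 -1.729 2.018
v 3.944 4.318 -3.196
v 4.424 4.424 -2.871
v 3.656 2.442 -2.164
v 4.247 4.525 -2.735
v 4.017 4.591 -2.679
v 3.775 4.61 -2.712
v 3.562 4.578 -2.83
v 3.415 4.501 -3.01
v 3.359 4.392 -3.223
v 3.404 4.271 -3.431
v 3.543 4.157 -3.599
v 3.751 4.071 -3.697
v 3.992 4.028 -3.708
v 4.225 4.035 -3.631
v 4.409 4.091 -3.479
v 4.513 4.186 -3.278
v 4.518 4.303 -3.063
f 2 1 5
f 2 5 3
f 3 5 6
f 3 6 4
f 5 1 7
f 5 7 6
f 6 7 8
f 6 8 4
f 7 1 9
f 7 9 8
f 8 9 10
f 8 10 4
f 9 1 11
f 9 11 10
f 10 11 12
f 10 12 4
f 11 1 13
f 11 13 12
f 12 13 14
f 12 14 4
f 13 1 15
f 13 15 14
f 14 15 16
f 14 16 4
f 15 1 17
f 15 17 16
f 16 17 18
f 16 18 4
f 17 1 19
f 17 19 18
f 18 19 20
f 18 20 4
f 19 1 21
f 19 21 20
f 20 21 22
f 20 22 4
f 21 1 23
f 21 23 22
f 22 23 24
f 22 24 4
f 23 1 25
f 23 25 24
f 24 25 26
f 24 26 4
f 25 1 27
f 25 27 26
f 26 27 28
f 26 28 4
f 27 1 29
f 27 29 28
f 28 29 30
f 28 30 4
f 29 1 2
f 29 2 30
f 30 2 3
f 30 3 4
f 32 31 35
f 32 35 33
f 33 35 36
f 33 36 34
f 35 31 37
f 35 37 36
f 36 37 38
f 36 38 34
f 37 31 39
f 37 39 38
f 38 39 40
f 38 40 34
f 39 31 41
f 39 41 40
f 40 41 42
f 40 42 34
f 41 31 43
f 41 43 42
f 42 43 44
f 42 44 34
f 43 31 45
f 43 45 44
f 44 45 46
f 44 46 34
f 45 31 47
f 45 47 46
f 46 47 48
f 46 48 34
f 47 31 49
f 47 49 48
f 48 49 50
f 48 50 34
f 49 31 51
f 49 51 50
f 50 51 52
f 50 52 34
f 51 31 53
f 51 53 52
f 52 53 54
f 52 54 34
f 53 31 55
f 53 55 54
f 54 55 56
f 54 56 34
f 55 31 57
f 55 57 56
f 56 57 58
f 56 58 34
f 57 31 59
f 57 59 58
f 58 59 60
f 58 60 34
f 59 31 32
f 59 32 60
f 60 32 33
f 60 33 34
f 62 61 64
f 62 64 63
f 64 61 65
f 64 65 63
f 65 61 66
f 65 66 63
f 66 61 67
f 66 67 63
f 67 61 68
f 67 68 63
f 68 61 69
f 68 69 63
f 69 61 70
f 69 70 63
f 70 61 71
f 70 71 63
f 71 61 72
f 71 72 63
f 72 61 73
f 72 73 63
f 73 61 74
f 73 74 63
f 74 61 75
f 74 75 63
f 75 61 76
f 75 76 63
f 76 61 77
f 76 77 63
f 77 61 62
f 77 62 63



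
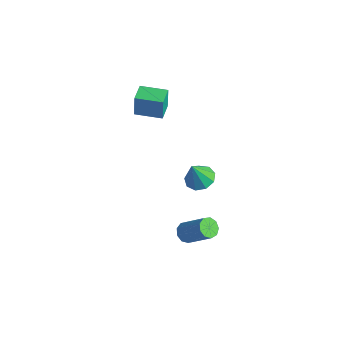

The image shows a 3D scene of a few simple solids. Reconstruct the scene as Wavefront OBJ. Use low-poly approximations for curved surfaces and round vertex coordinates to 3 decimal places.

v -4.197 1.438 0.843
v -4.24 1.523 2.229
v -2.871 2.369 0.826
v -2.914 2.454 2.213
v -3.486 0.426 0.927
v -3.529 0.511 2.314
v -2.16 1.357 0.911
v -2.203 1.442 2.297
v 3.049 -1.607 -3.35
v 3.469 -1.426 -3.812
v 4.871 -1.052 -2.392
v 4.451 -1.233 -1.93
v 3.234 -1.075 -3.673
v 4.636 -0.7 -2.254
v 2.913 -0.973 -3.383
v 4.315 -0.598 -1.964
v 2.656 -1.167 -3.078
v 4.058 -0.792 -1.658
v 2.582 -1.568 -2.899
v 3.984 -1.193 -1.48
v 2.727 -1.987 -2.932
v 4.129 -1.612 -1.512
v 3.023 -2.228 -3.16
v 4.425 -1.854 -1.74
v 3.331 -2.179 -3.477
v 4.732 -1.805 -2.057
v 3.507 -1.863 -3.734
v 4.909 -1.488 -2.315
v 1.534 0.779 -1.298
v 2.366 0.474 -1.376
v 1.466 0.221 0.178
v 2.372 1.044 -1.16
v 1.986 1.489 -1.009
v 1.388 1.603 -0.993
v 0.858 1.331 -1.12
v 0.645 0.801 -1.331
v 0.847 0.261 -1.526
v 1.371 -0.037 -1.614
v 1.971 0.048 -1.555
f 2 4 1
f 5 2 1
f 1 4 3
f 3 5 1
f 2 8 4
f 6 2 5
f 6 8 2
f 4 8 3
f 7 5 3
f 3 8 7
f 7 6 5
f 8 6 7
f 10 9 13
f 10 13 11
f 11 13 14
f 11 14 12
f 13 9 15
f 13 15 14
f 14 15 16
f 14 16 12
f 15 9 17
f 15 17 16
f 16 17 18
f 16 18 12
f 17 9 19
f 17 19 18
f 18 19 20
f 18 20 12
f 19 9 21
f 19 21 20
f 20 21 22
f 20 22 12
f 21 9 23
f 21 23 22
f 22 23 24
f 22 24 12
f 23 9 25
f 23 25 24
f 24 25 26
f 24 26 12
f 25 9 27
f 25 27 26
f 26 27 28
f 26 28 12
f 27 9 10
f 27 10 28
f 28 10 11
f 28 11 12
f 30 29 32
f 30 32 31
f 32 29 33
f 32 33 31
f 33 29 34
f 33 34 31
f 34 29 35
f 34 35 31
f 35 29 36
f 35 36 31
f 36 29 37
f 36 37 31
f 37 29 38
f 37 38 31
f 38 29 39
f 38 39 31
f 39 29 30
f 39 30 31



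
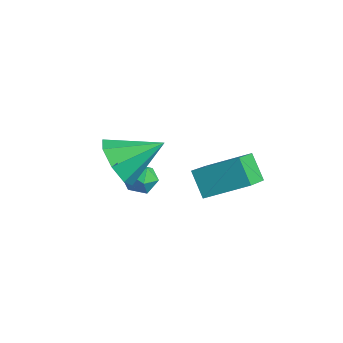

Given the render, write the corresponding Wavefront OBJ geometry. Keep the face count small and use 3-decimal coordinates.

v 1.143 -1.382 -0.493
v 1.796 -1.195 -1.279
v 1.757 0.022 0.353
v 1.095 -0.831 -1.373
v 0.421 -0.79 -0.951
v 0.17 -1.095 -0.26
v 0.489 -1.569 0.294
v 1.19 -1.933 0.388
v 1.864 -1.974 -0.034
v 2.115 -1.668 -0.725
v 1.474 1.196 -1.648
v 2.385 2.477 -0.878
v 0.562 2.293 -2.394
v 1.472 3.574 -1.624
v 2.228 1.206 -2.556
v 3.138 2.487 -1.786
v 1.315 2.303 -3.302
v 2.226 3.584 -2.532
v -0.261 0.698 -3.251
v 0.209 0.677 -2.755
v -0.709 -0.237 -2.865
v -0.239 -0.258 -2.369
v -0.721 0.226 -2.362
v -0.445 0.804 -2.601
v -0.055 -0.364 -3.019
v 0.221 0.214 -3.258
v 0.336 0.021 -2.612
v -0.075 0.386 -2.206
v -0.425 0.054 -3.414
v -0.836 0.419 -3.008
f 2 1 4
f 2 4 3
f 4 1 5
f 4 5 3
f 5 1 6
f 5 6 3
f 6 1 7
f 6 7 3
f 7 1 8
f 7 8 3
f 8 1 9
f 8 9 3
f 9 1 10
f 9 10 3
f 10 1 2
f 10 2 3
f 12 14 11
f 15 12 11
f 11 14 13
f 13 15 11
f 12 18 14
f 16 12 15
f 16 18 12
f 14 18 13
f 17 15 13
f 13 18 17
f 17 16 15
f 18 16 17
f 19 30 24
f 19 24 20
f 19 20 26
f 19 26 29
f 19 29 30
f 20 24 28
f 24 30 23
f 30 29 21
f 29 26 25
f 26 20 27
f 22 28 23
f 22 23 21
f 22 21 25
f 22 25 27
f 22 27 28
f 23 28 24
f 21 23 30
f 25 21 29
f 27 25 26
f 28 27 20



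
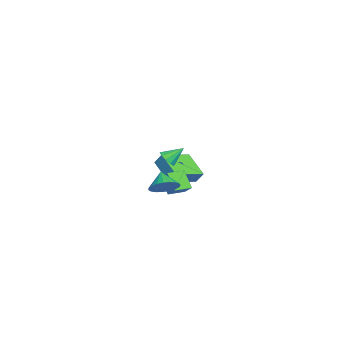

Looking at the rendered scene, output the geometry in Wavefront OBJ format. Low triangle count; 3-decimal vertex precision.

v 4.36 1.881 1.3
v 4.984 1.861 1.935
v 3.54 1.639 2.1
v 4.882 2.217 1.938
v 4.69 2.515 1.831
v 4.44 2.703 1.633
v 4.177 2.749 1.377
v 3.945 2.645 1.108
v 3.785 2.409 0.872
v 3.725 2.082 0.71
v 3.774 1.72 0.65
v 3.924 1.386 0.703
v 4.15 1.138 0.859
v 4.412 1.018 1.091
v 4.665 1.048 1.36
v 4.865 1.221 1.618
v 4.978 1.509 1.821
v -0.505 2.326 0.023
v -0.048 2.744 0.56
v 0.254 2.796 -0.989
v 0.711 3.214 -0.452
v 0.209 1.406 0.132
v 0.666 1.824 0.669
v 0.968 1.876 -0.88
v 1.425 2.294 -0.343
v -3.071 3.302 -1.731
v -4.486 2.389 -0.788
v -2.872 3.741 -1.007
v -4.287 2.828 -0.064
v -1.713 1.772 -1.176
v -3.128 0.859 -0.233
v -1.514 2.211 -0.452
v -2.929 1.298 0.491
v 3.186 1.958 2.92
v 3.771 1.925 3.122
v 2.974 2.862 3.68
v 3.761 2.17 2.828
v 3.531 2.334 2.569
v 3.17 2.355 2.444
v 2.814 2.224 2.501
v 2.6 1.991 2.718
v 2.61 1.746 3.012
v 2.84 1.582 3.271
v 3.201 1.561 3.396
v 3.557 1.692 3.339
f 2 1 4
f 2 4 3
f 4 1 5
f 4 5 3
f 5 1 6
f 5 6 3
f 6 1 7
f 6 7 3
f 7 1 8
f 7 8 3
f 8 1 9
f 8 9 3
f 9 1 10
f 9 10 3
f 10 1 11
f 10 11 3
f 11 1 12
f 11 12 3
f 12 1 13
f 12 13 3
f 13 1 14
f 13 14 3
f 14 1 15
f 14 15 3
f 15 1 16
f 15 16 3
f 16 1 17
f 16 17 3
f 17 1 2
f 17 2 3
f 19 21 18
f 22 19 18
f 18 21 20
f 20 22 18
f 19 25 21
f 23 19 22
f 23 25 19
f 21 25 20
f 24 22 20
f 20 25 24
f 24 23 22
f 25 23 24
f 27 29 26
f 30 27 26
f 26 29 28
f 28 30 26
f 27 33 29
f 31 27 30
f 31 33 27
f 29 33 28
f 32 30 28
f 28 33 32
f 32 31 30
f 33 31 32
f 35 34 37
f 35 37 36
f 37 34 38
f 37 38 36
f 38 34 39
f 38 39 36
f 39 34 40
f 39 40 36
f 40 34 41
f 40 41 36
f 41 34 42
f 41 42 36
f 42 34 43
f 42 43 36
f 43 34 44
f 43 44 36
f 44 34 45
f 44 45 36
f 45 34 35
f 45 35 36



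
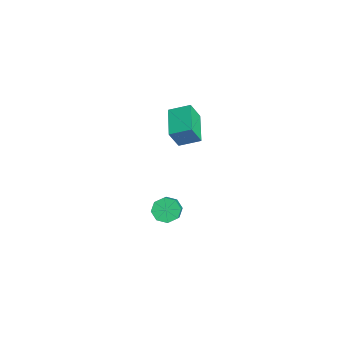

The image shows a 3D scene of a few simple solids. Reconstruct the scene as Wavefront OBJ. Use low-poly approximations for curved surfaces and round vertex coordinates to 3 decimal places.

v -3.394 3.123 3.148
v -3.177 2.532 4.376
v -3.033 4.309 3.655
v -2.817 3.719 4.883
v -1.483 2.761 2.637
v -1.267 2.171 3.865
v -1.123 3.948 3.144
v -0.906 3.357 4.372
v -2.467 2.341 -3.773
v -1.914 2.313 -4.417
v -0.899 2.012 -3.532
v -1.453 2.039 -2.887
v -1.964 2.908 -4.157
v -0.949 2.606 -3.271
v -2.309 3.17 -3.672
v -1.295 2.868 -2.786
v -2.747 2.946 -3.246
v -1.733 2.645 -2.36
v -3.021 2.368 -3.128
v -2.006 2.067 -2.243
v -2.971 1.774 -3.389
v -1.956 1.472 -2.503
v -2.625 1.512 -3.874
v -1.611 1.21 -2.988
v -2.187 1.735 -4.3
v -1.173 1.434 -3.414
f 2 4 1
f 5 2 1
f 1 4 3
f 3 5 1
f 2 8 4
f 6 2 5
f 6 8 2
f 4 8 3
f 7 5 3
f 3 8 7
f 7 6 5
f 8 6 7
f 10 9 13
f 10 13 11
f 11 13 14
f 11 14 12
f 13 9 15
f 13 15 14
f 14 15 16
f 14 16 12
f 15 9 17
f 15 17 16
f 16 17 18
f 16 18 12
f 17 9 19
f 17 19 18
f 18 19 20
f 18 20 12
f 19 9 21
f 19 21 20
f 20 21 22
f 20 22 12
f 21 9 23
f 21 23 22
f 22 23 24
f 22 24 12
f 23 9 25
f 23 25 24
f 24 25 26
f 24 26 12
f 25 9 10
f 25 10 26
f 26 10 11
f 26 11 12



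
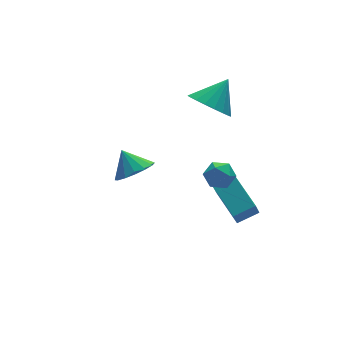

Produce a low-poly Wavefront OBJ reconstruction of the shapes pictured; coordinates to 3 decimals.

v 1.438 2.328 -1.581
v 2.115 2.187 -1.328
v 1.065 1.273 -1.172
v 1.742 1.132 -0.919
v 1.333 1.656 -0.603
v 1.564 2.308 -0.856
v 1.616 1.152 -1.644
v 1.847 1.804 -1.897
v 2.225 1.46 -1.368
v 2.05 1.771 -0.724
v 1.13 1.689 -1.776
v 0.955 2 -1.132
v 2.445 0.223 -2.425
v 2.411 1.913 -1.778
v 1.471 0.345 -2.797
v 1.437 2.035 -2.15
v 2.843 0.585 -3.35
v 2.809 2.275 -2.703
v 1.869 0.707 -3.722
v 1.835 2.397 -3.075
v -2.436 1.377 0.983
v -1.771 1.885 0.712
v -2.644 2.103 1.837
v -2.137 2.041 0.49
v -2.583 2.019 0.4
v -2.989 1.826 0.467
v -3.248 1.511 0.671
v -3.289 1.161 0.96
v -3.102 0.869 1.254
v -2.736 0.712 1.476
v -2.29 0.734 1.566
v -1.883 0.928 1.5
v -1.625 1.242 1.295
v -1.583 1.592 1.007
v 1.877 3.175 1.992
v 2.501 2.473 1.595
v 2.943 3.525 3.048
v 2.609 2.847 1.362
v 2.572 3.286 1.254
v 2.397 3.703 1.292
v 2.119 4.016 1.469
v 1.793 4.162 1.749
v 1.484 4.112 2.078
v 1.253 3.877 2.39
v 1.145 3.502 2.623
v 1.183 3.063 2.731
v 1.357 2.646 2.693
v 1.635 2.334 2.516
v 1.961 2.188 2.236
v 2.27 2.237 1.907
f 1 12 6
f 1 6 2
f 1 2 8
f 1 8 11
f 1 11 12
f 2 6 10
f 6 12 5
f 12 11 3
f 11 8 7
f 8 2 9
f 4 10 5
f 4 5 3
f 4 3 7
f 4 7 9
f 4 9 10
f 5 10 6
f 3 5 12
f 7 3 11
f 9 7 8
f 10 9 2
f 14 16 13
f 17 14 13
f 13 16 15
f 15 17 13
f 14 20 16
f 18 14 17
f 18 20 14
f 16 20 15
f 19 17 15
f 15 20 19
f 19 18 17
f 20 18 19
f 22 21 24
f 22 24 23
f 24 21 25
f 24 25 23
f 25 21 26
f 25 26 23
f 26 21 27
f 26 27 23
f 27 21 28
f 27 28 23
f 28 21 29
f 28 29 23
f 29 21 30
f 29 30 23
f 30 21 31
f 30 31 23
f 31 21 32
f 31 32 23
f 32 21 33
f 32 33 23
f 33 21 34
f 33 34 23
f 34 21 22
f 34 22 23
f 36 35 38
f 36 38 37
f 38 35 39
f 38 39 37
f 39 35 40
f 39 40 37
f 40 35 41
f 40 41 37
f 41 35 42
f 41 42 37
f 42 35 43
f 42 43 37
f 43 35 44
f 43 44 37
f 44 35 45
f 44 45 37
f 45 35 46
f 45 46 37
f 46 35 47
f 46 47 37
f 47 35 48
f 47 48 37
f 48 35 49
f 48 49 37
f 49 35 50
f 49 50 37
f 50 35 36
f 50 36 37



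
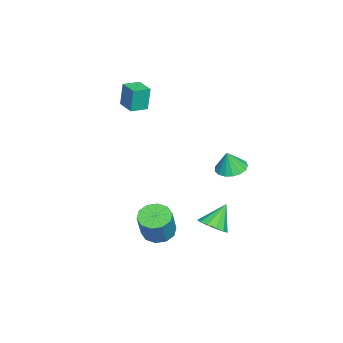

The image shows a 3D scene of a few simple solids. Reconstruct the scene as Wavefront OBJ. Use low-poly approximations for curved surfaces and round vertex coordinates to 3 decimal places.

v 3.311 1.84 -3.111
v 3.974 1.712 -2.628
v 2.549 2.36 -1.929
v 4.014 2.148 -2.793
v 3.831 2.486 -3.06
v 3.483 2.619 -3.343
v 3.081 2.505 -3.552
v 2.752 2.179 -3.621
v 2.6 1.747 -3.529
v 2.675 1.344 -3.304
v 2.951 1.098 -3.017
v 3.342 1.088 -2.761
v 3.723 1.317 -2.616
v 2.13 -1.141 -4.662
v 2.788 -1.643 -4.988
v 3.549 -1.661 -3.424
v 2.89 -1.159 -3.098
v 2.93 -1.115 -5.051
v 3.691 -1.133 -3.487
v 2.765 -0.597 -4.966
v 3.526 -0.615 -3.401
v 2.358 -0.287 -4.764
v 3.119 -0.305 -3.199
v 1.864 -0.303 -4.524
v 2.625 -0.321 -2.959
v 1.471 -0.639 -4.336
v 2.232 -0.657 -2.772
v 1.329 -1.167 -4.273
v 2.09 -1.185 -2.709
v 1.494 -1.685 -4.359
v 2.255 -1.703 -2.794
v 1.901 -1.995 -4.561
v 2.662 -2.013 -2.996
v 2.395 -1.979 -4.801
v 3.156 -1.997 -3.236
v 0.495 2.173 -0.565
v 1.084 2.77 -0.596
v 0.745 1.987 0.605
v 0.751 2.969 -0.493
v 0.358 2.986 -0.406
v -0.003 2.817 -0.356
v -0.25 2.5 -0.353
v -0.326 2.108 -0.399
v -0.215 1.73 -0.482
v 0.059 1.455 -0.585
v 0.433 1.343 -0.683
v 0.821 1.422 -0.753
v 1.134 1.673 -0.781
v 1.301 2.038 -0.759
v 1.283 2.434 -0.692
v -4.319 -3.837 0.744
v -4.438 -3.715 2.174
v -3.49 -3.055 0.747
v -3.608 -2.933 2.177
v -3.632 -4.567 0.863
v -3.75 -4.445 2.293
v -2.802 -3.785 0.866
v -2.921 -3.663 2.296
f 2 1 4
f 2 4 3
f 4 1 5
f 4 5 3
f 5 1 6
f 5 6 3
f 6 1 7
f 6 7 3
f 7 1 8
f 7 8 3
f 8 1 9
f 8 9 3
f 9 1 10
f 9 10 3
f 10 1 11
f 10 11 3
f 11 1 12
f 11 12 3
f 12 1 13
f 12 13 3
f 13 1 2
f 13 2 3
f 15 14 18
f 15 18 16
f 16 18 19
f 16 19 17
f 18 14 20
f 18 20 19
f 19 20 21
f 19 21 17
f 20 14 22
f 20 22 21
f 21 22 23
f 21 23 17
f 22 14 24
f 22 24 23
f 23 24 25
f 23 25 17
f 24 14 26
f 24 26 25
f 25 26 27
f 25 27 17
f 26 14 28
f 26 28 27
f 27 28 29
f 27 29 17
f 28 14 30
f 28 30 29
f 29 30 31
f 29 31 17
f 30 14 32
f 30 32 31
f 31 32 33
f 31 33 17
f 32 14 34
f 32 34 33
f 33 34 35
f 33 35 17
f 34 14 15
f 34 15 35
f 35 15 16
f 35 16 17
f 37 36 39
f 37 39 38
f 39 36 40
f 39 40 38
f 40 36 41
f 40 41 38
f 41 36 42
f 41 42 38
f 42 36 43
f 42 43 38
f 43 36 44
f 43 44 38
f 44 36 45
f 44 45 38
f 45 36 46
f 45 46 38
f 46 36 47
f 46 47 38
f 47 36 48
f 47 48 38
f 48 36 49
f 48 49 38
f 49 36 50
f 49 50 38
f 50 36 37
f 50 37 38
f 52 54 51
f 55 52 51
f 51 54 53
f 53 55 51
f 52 58 54
f 56 52 55
f 56 58 52
f 54 58 53
f 57 55 53
f 53 58 57
f 57 56 55
f 58 56 57



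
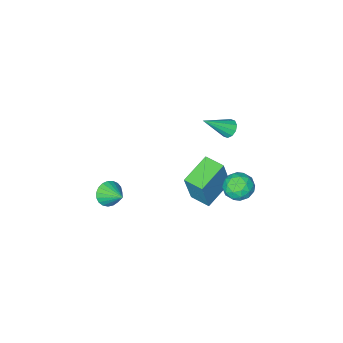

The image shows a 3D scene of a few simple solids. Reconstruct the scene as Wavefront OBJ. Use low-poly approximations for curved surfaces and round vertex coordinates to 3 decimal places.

v -2.598 2.237 3.368
v -2.241 2.262 2.95
v -1.302 1.823 4.452
v -2.26 2.571 3.091
v -2.408 2.752 3.338
v -2.629 2.737 3.596
v -2.838 2.531 3.767
v -2.955 2.212 3.786
v -2.936 1.903 3.645
v -2.788 1.722 3.398
v -2.568 1.738 3.14
v -2.359 1.944 2.969
v 1.841 -1.917 -3.232
v 2.579 -1.773 -3.401
v 1.779 -0.743 -2.508
v 2.426 -1.631 -3.644
v 2.172 -1.539 -3.816
v 1.861 -1.512 -3.887
v 1.547 -1.554 -3.844
v 1.283 -1.66 -3.696
v 1.116 -1.81 -3.468
v 1.074 -1.978 -3.199
v 1.165 -2.136 -2.935
v 1.373 -2.256 -2.723
v 1.662 -2.317 -2.599
v 1.982 -2.309 -2.584
v 2.277 -2.233 -2.682
v 2.497 -2.103 -2.874
v 2.604 -1.94 -3.129
v -3.028 0.337 -2.504
v -2.46 0.507 -0.479
v -3.353 1.43 -2.504
v -2.784 1.599 -0.479
v -1.336 0.841 -3.021
v -0.767 1.01 -0.996
v -1.66 1.933 -3.021
v -1.092 2.103 -0.996
v -2.12 3.896 -0.974
v -1.655 3.343 -0.485
v -3.305 3.217 -0.615
v -2.84 2.664 -0.126
v -2.923 3.498 0.117
v -2.191 3.918 -0.104
v -2.769 2.642 -0.996
v -2.037 3.062 -1.217
v -2.056 2.568 -0.498
v -2.151 3.097 0.19
v -2.809 3.463 -1.29
v -2.904 3.992 -0.602
v -1.784 3.68 -0.761
v -3.176 2.88 -0.339
v -3.225 3.371 -0.196
v -2.952 3.046 0.092
v -2.099 4.017 -0.537
v -1.825 3.692 -0.25
v -2.57 3.783 0.104
v -3.135 2.868 -0.85
v -2.861 2.543 -0.563
v -2.008 3.514 -1.192
v -1.735 3.189 -0.904
v -2.39 2.777 -1.204
v -1.746 2.899 -0.481
v -2.442 2.499 -0.27
v -2.401 2.487 -0.781
v -1.97 2.734 -0.912
v -1.802 3.21 -0.077
v -2.498 2.81 0.134
v -2.547 3.3 0.277
v -2.117 3.547 0.147
v -2.037 2.754 -0.085
v -2.462 3.75 -1.234
v -3.158 3.35 -1.023
v -2.843 3.013 -1.247
v -2.413 3.26 -1.377
v -2.518 4.061 -0.83
v -3.214 3.661 -0.619
v -2.99 3.826 -0.188
v -2.559 4.073 -0.319
v -2.923 3.806 -1.015
f 2 1 4
f 2 4 3
f 4 1 5
f 4 5 3
f 5 1 6
f 5 6 3
f 6 1 7
f 6 7 3
f 7 1 8
f 7 8 3
f 8 1 9
f 8 9 3
f 9 1 10
f 9 10 3
f 10 1 11
f 10 11 3
f 11 1 12
f 11 12 3
f 12 1 2
f 12 2 3
f 14 13 16
f 14 16 15
f 16 13 17
f 16 17 15
f 17 13 18
f 17 18 15
f 18 13 19
f 18 19 15
f 19 13 20
f 19 20 15
f 20 13 21
f 20 21 15
f 21 13 22
f 21 22 15
f 22 13 23
f 22 23 15
f 23 13 24
f 23 24 15
f 24 13 25
f 24 25 15
f 25 13 26
f 25 26 15
f 26 13 27
f 26 27 15
f 27 13 28
f 27 28 15
f 28 13 29
f 28 29 15
f 29 13 14
f 29 14 15
f 31 33 30
f 34 31 30
f 30 33 32
f 32 34 30
f 31 37 33
f 35 31 34
f 35 37 31
f 33 37 32
f 36 34 32
f 32 37 36
f 36 35 34
f 37 35 36
f 38 75 54
f 75 49 78
f 54 78 43
f 75 78 54
f 38 54 50
f 54 43 55
f 50 55 39
f 54 55 50
f 38 50 59
f 50 39 60
f 59 60 45
f 50 60 59
f 38 59 71
f 59 45 74
f 71 74 48
f 59 74 71
f 38 71 75
f 71 48 79
f 75 79 49
f 71 79 75
f 39 55 66
f 55 43 69
f 66 69 47
f 55 69 66
f 43 78 56
f 78 49 77
f 56 77 42
f 78 77 56
f 49 79 76
f 79 48 72
f 76 72 40
f 79 72 76
f 48 74 73
f 74 45 61
f 73 61 44
f 74 61 73
f 45 60 65
f 60 39 62
f 65 62 46
f 60 62 65
f 41 67 53
f 67 47 68
f 53 68 42
f 67 68 53
f 41 53 51
f 53 42 52
f 51 52 40
f 53 52 51
f 41 51 58
f 51 40 57
f 58 57 44
f 51 57 58
f 41 58 63
f 58 44 64
f 63 64 46
f 58 64 63
f 41 63 67
f 63 46 70
f 67 70 47
f 63 70 67
f 42 68 56
f 68 47 69
f 56 69 43
f 68 69 56
f 40 52 76
f 52 42 77
f 76 77 49
f 52 77 76
f 44 57 73
f 57 40 72
f 73 72 48
f 57 72 73
f 46 64 65
f 64 44 61
f 65 61 45
f 64 61 65
f 47 70 66
f 70 46 62
f 66 62 39
f 70 62 66



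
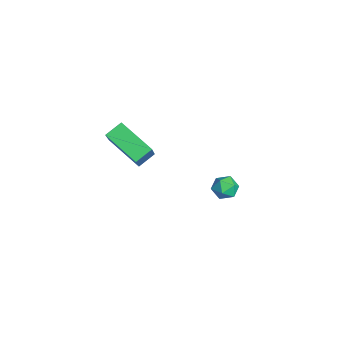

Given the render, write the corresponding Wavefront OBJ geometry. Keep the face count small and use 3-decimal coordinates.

v 0.242 -3.273 1.499
v -0.973 -4.283 2.319
v -0.058 -2.572 1.918
v -1.273 -3.582 2.738
v 1.473 -3.598 2.922
v 0.258 -4.608 3.742
v 1.173 -2.897 3.341
v -0.042 -3.907 4.161
v -2.021 0.934 -2.267
v -1.497 1.308 -2.165
v -1.443 0.072 -2.075
v -0.919 0.446 -1.973
v -1.414 0.456 -1.549
v -1.771 0.988 -1.667
v -1.169 0.392 -2.573
v -1.526 0.924 -2.691
v -0.97 0.973 -2.354
v -1.122 1.012 -1.721
v -1.818 0.368 -2.519
v -1.97 0.407 -1.886
f 2 4 1
f 5 2 1
f 1 4 3
f 3 5 1
f 2 8 4
f 6 2 5
f 6 8 2
f 4 8 3
f 7 5 3
f 3 8 7
f 7 6 5
f 8 6 7
f 9 20 14
f 9 14 10
f 9 10 16
f 9 16 19
f 9 19 20
f 10 14 18
f 14 20 13
f 20 19 11
f 19 16 15
f 16 10 17
f 12 18 13
f 12 13 11
f 12 11 15
f 12 15 17
f 12 17 18
f 13 18 14
f 11 13 20
f 15 11 19
f 17 15 16
f 18 17 10



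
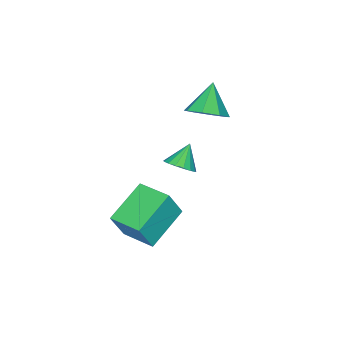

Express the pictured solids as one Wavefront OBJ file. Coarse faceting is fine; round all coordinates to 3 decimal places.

v 0.67 1.897 -1.048
v 1.194 1.748 -0.548
v -0.17 1.683 -0.232
v 1.14 2.096 -0.512
v 0.978 2.399 -0.599
v 0.745 2.586 -0.789
v 0.495 2.617 -1.038
v 0.285 2.482 -1.289
v 0.163 2.213 -1.486
v 0.157 1.872 -1.581
v 0.269 1.537 -1.555
v 0.472 1.285 -1.413
v 0.721 1.172 -1.187
v 0.957 1.226 -0.929
v 1.128 1.434 -0.698
v 1.462 1.114 -3.409
v 1.993 0.864 -2.028
v 1.388 2.741 -3.086
v 1.918 2.491 -1.706
v 3.462 1.349 -4.134
v 3.992 1.099 -2.754
v 3.387 2.976 -3.812
v 3.918 2.726 -2.431
v -2.038 0.891 -0.064
v -1.265 0.472 0.432
v -3.062 0.289 1.024
v -1.422 1.187 0.68
v -1.94 1.729 0.492
v -2.516 1.78 -0.021
v -2.812 1.311 -0.559
v -2.654 0.596 -0.807
v -2.136 0.054 -0.62
v -1.561 0.002 -0.106
f 2 1 4
f 2 4 3
f 4 1 5
f 4 5 3
f 5 1 6
f 5 6 3
f 6 1 7
f 6 7 3
f 7 1 8
f 7 8 3
f 8 1 9
f 8 9 3
f 9 1 10
f 9 10 3
f 10 1 11
f 10 11 3
f 11 1 12
f 11 12 3
f 12 1 13
f 12 13 3
f 13 1 14
f 13 14 3
f 14 1 15
f 14 15 3
f 15 1 2
f 15 2 3
f 17 19 16
f 20 17 16
f 16 19 18
f 18 20 16
f 17 23 19
f 21 17 20
f 21 23 17
f 19 23 18
f 22 20 18
f 18 23 22
f 22 21 20
f 23 21 22
f 25 24 27
f 25 27 26
f 27 24 28
f 27 28 26
f 28 24 29
f 28 29 26
f 29 24 30
f 29 30 26
f 30 24 31
f 30 31 26
f 31 24 32
f 31 32 26
f 32 24 33
f 32 33 26
f 33 24 25
f 33 25 26



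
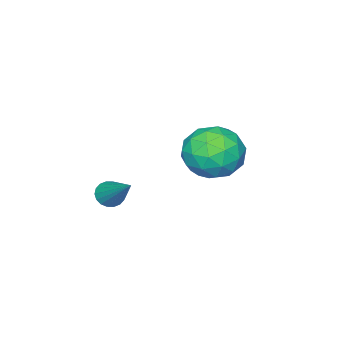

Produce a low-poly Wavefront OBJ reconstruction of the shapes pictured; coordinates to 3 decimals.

v 2.17 1.669 -3.079
v 2.679 1.541 -3.151
v 2.73 3.151 -1.761
v 2.642 1.703 -3.318
v 2.512 1.859 -3.437
v 2.313 1.977 -3.486
v 2.087 2.034 -3.454
v 1.877 2.019 -3.348
v 1.725 1.935 -3.188
v 1.661 1.798 -3.007
v 1.698 1.635 -2.84
v 1.829 1.479 -2.72
v 2.027 1.361 -2.672
v 2.254 1.304 -2.704
v 2.464 1.319 -2.81
v 2.616 1.404 -2.97
v -1.55 3.744 -2.859
v -0.839 3.29 -2.038
v -2.621 2.17 -2.802
v -1.91 1.716 -1.981
v -2.599 2.634 -1.72
v -1.937 3.608 -1.756
v -1.523 1.852 -3.084
v -0.861 2.826 -3.12
v -0.822 2.121 -2.177
v -1.487 2.604 -1.334
v -1.973 2.856 -3.506
v -2.638 3.339 -2.663
v -1.1 3.656 -2.454
v -2.36 1.804 -2.386
v -2.765 2.344 -2.233
v -2.347 2.078 -1.75
v -1.746 3.842 -2.288
v -1.328 3.575 -1.805
v -2.363 3.19 -1.618
v -2.132 1.885 -3.035
v -1.714 1.618 -2.552
v -1.113 3.382 -3.09
v -0.695 3.116 -2.607
v -1.097 2.27 -3.222
v -0.672 2.702 -2.053
v -1.302 1.776 -2.019
v -1.074 1.856 -2.668
v -0.685 2.428 -2.688
v -1.063 2.986 -1.557
v -1.693 2.06 -1.523
v -2.098 2.6 -1.37
v -1.709 3.172 -1.391
v -1.054 2.298 -1.639
v -1.767 3.4 -3.317
v -2.397 2.474 -3.283
v -1.751 2.288 -3.449
v -1.362 2.86 -3.47
v -2.158 3.684 -2.821
v -2.788 2.758 -2.787
v -2.775 3.032 -2.152
v -2.386 3.604 -2.172
v -2.406 3.162 -3.201
f 2 1 4
f 2 4 3
f 4 1 5
f 4 5 3
f 5 1 6
f 5 6 3
f 6 1 7
f 6 7 3
f 7 1 8
f 7 8 3
f 8 1 9
f 8 9 3
f 9 1 10
f 9 10 3
f 10 1 11
f 10 11 3
f 11 1 12
f 11 12 3
f 12 1 13
f 12 13 3
f 13 1 14
f 13 14 3
f 14 1 15
f 14 15 3
f 15 1 16
f 15 16 3
f 16 1 2
f 16 2 3
f 17 54 33
f 54 28 57
f 33 57 22
f 54 57 33
f 17 33 29
f 33 22 34
f 29 34 18
f 33 34 29
f 17 29 38
f 29 18 39
f 38 39 24
f 29 39 38
f 17 38 50
f 38 24 53
f 50 53 27
f 38 53 50
f 17 50 54
f 50 27 58
f 54 58 28
f 50 58 54
f 18 34 45
f 34 22 48
f 45 48 26
f 34 48 45
f 22 57 35
f 57 28 56
f 35 56 21
f 57 56 35
f 28 58 55
f 58 27 51
f 55 51 19
f 58 51 55
f 27 53 52
f 53 24 40
f 52 40 23
f 53 40 52
f 24 39 44
f 39 18 41
f 44 41 25
f 39 41 44
f 20 46 32
f 46 26 47
f 32 47 21
f 46 47 32
f 20 32 30
f 32 21 31
f 30 31 19
f 32 31 30
f 20 30 37
f 30 19 36
f 37 36 23
f 30 36 37
f 20 37 42
f 37 23 43
f 42 43 25
f 37 43 42
f 20 42 46
f 42 25 49
f 46 49 26
f 42 49 46
f 21 47 35
f 47 26 48
f 35 48 22
f 47 48 35
f 19 31 55
f 31 21 56
f 55 56 28
f 31 56 55
f 23 36 52
f 36 19 51
f 52 51 27
f 36 51 52
f 25 43 44
f 43 23 40
f 44 40 24
f 43 40 44
f 26 49 45
f 49 25 41
f 45 41 18
f 49 41 45



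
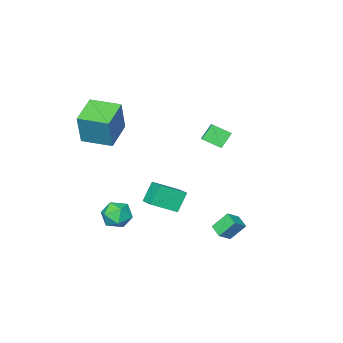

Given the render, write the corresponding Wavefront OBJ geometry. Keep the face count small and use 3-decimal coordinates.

v 1.342 1.311 -0.681
v 2.686 0.657 0.15
v 1.628 2.302 -0.363
v 2.972 1.648 0.468
v 2.108 1.452 -1.808
v 3.452 0.798 -0.977
v 2.394 2.443 -1.49
v 3.738 1.789 -0.659
v -1.16 3.359 -2.868
v -0.356 3.345 -2.291
v -0.955 4.183 -3.135
v -0.15 4.169 -2.558
v -0.47 2.871 -3.842
v 0.335 2.857 -3.265
v -0.264 3.695 -4.109
v 0.54 3.681 -3.532
v 2.137 -2.171 -3.177
v 2.996 -1.681 -3.034
v 2.724 -2.799 -4.546
v 3.583 -2.309 -4.403
v 3.332 -3.065 -3.799
v 2.969 -2.676 -2.953
v 2.751 -1.804 -4.627
v 2.388 -1.415 -3.781
v 3.375 -1.454 -3.93
v 3.734 -2.234 -3.418
v 1.986 -2.246 -4.162
v 2.345 -3.026 -3.65
v -3.363 -0.685 0.003
v -4.118 -0.689 0.896
v -2.454 0.425 0.776
v -3.209 0.421 1.67
v -2.711 -1.601 0.55
v -3.466 -1.605 1.444
v -1.802 -0.491 1.324
v -2.557 -0.495 2.217
v 2.206 -5.024 2.221
v 2.73 -4.661 4.306
v 1.269 -3.418 2.177
v 1.793 -3.055 4.262
v 3.807 -4.105 1.658
v 4.331 -3.742 3.743
v 2.87 -2.499 1.614
v 3.394 -2.136 3.699
f 2 4 1
f 5 2 1
f 1 4 3
f 3 5 1
f 2 8 4
f 6 2 5
f 6 8 2
f 4 8 3
f 7 5 3
f 3 8 7
f 7 6 5
f 8 6 7
f 10 12 9
f 13 10 9
f 9 12 11
f 11 13 9
f 10 16 12
f 14 10 13
f 14 16 10
f 12 16 11
f 15 13 11
f 11 16 15
f 15 14 13
f 16 14 15
f 17 28 22
f 17 22 18
f 17 18 24
f 17 24 27
f 17 27 28
f 18 22 26
f 22 28 21
f 28 27 19
f 27 24 23
f 24 18 25
f 20 26 21
f 20 21 19
f 20 19 23
f 20 23 25
f 20 25 26
f 21 26 22
f 19 21 28
f 23 19 27
f 25 23 24
f 26 25 18
f 30 32 29
f 33 30 29
f 29 32 31
f 31 33 29
f 30 36 32
f 34 30 33
f 34 36 30
f 32 36 31
f 35 33 31
f 31 36 35
f 35 34 33
f 36 34 35
f 38 40 37
f 41 38 37
f 37 40 39
f 39 41 37
f 38 44 40
f 42 38 41
f 42 44 38
f 40 44 39
f 43 41 39
f 39 44 43
f 43 42 41
f 44 42 43

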